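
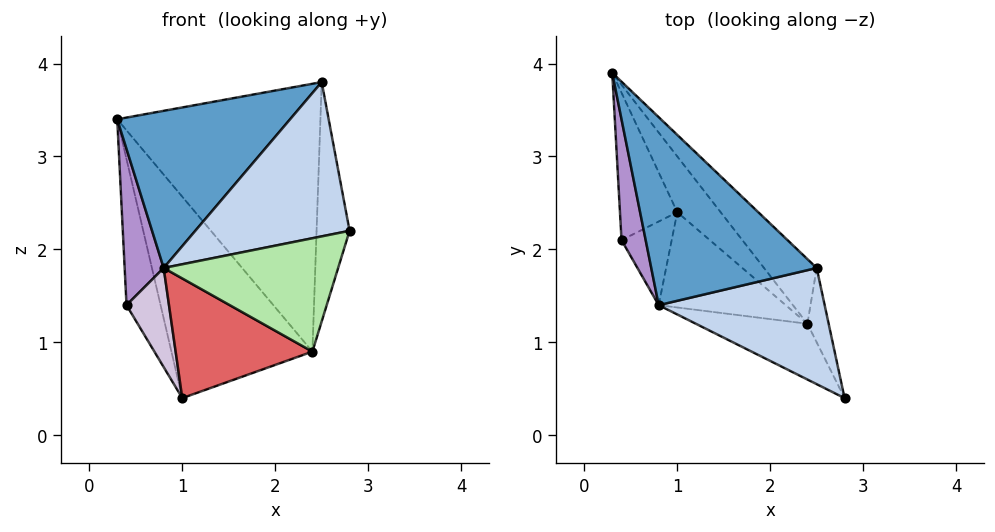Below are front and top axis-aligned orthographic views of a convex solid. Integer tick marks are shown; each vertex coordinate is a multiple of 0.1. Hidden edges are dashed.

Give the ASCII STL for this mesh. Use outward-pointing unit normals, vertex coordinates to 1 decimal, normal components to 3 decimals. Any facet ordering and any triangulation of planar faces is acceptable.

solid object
 facet normal -0.601 -0.513 0.613
  outer loop
   vertex 0.8 1.4 1.8
   vertex 2.5 1.8 3.8
   vertex 0.3 3.9 3.4
  endloop
 endfacet
 facet normal -0.461 -0.709 0.534
  outer loop
   vertex 0.8 1.4 1.8
   vertex 2.8 0.4 2.2
   vertex 2.5 1.8 3.8
  endloop
 endfacet
 facet normal 0.696 0.698 -0.168
  outer loop
   vertex 2.4 1.2 0.9
   vertex 0.3 3.9 3.4
   vertex 2.5 1.8 3.8
  endloop
 endfacet
 facet normal 0.678 0.709 -0.196
  outer loop
   vertex 2.4 1.2 0.9
   vertex 1.0 2.4 0.4
   vertex 0.3 3.9 3.4
  endloop
 endfacet
 facet normal 0.944 0.314 -0.097
  outer loop
   vertex 2.4 1.2 0.9
   vertex 2.5 1.8 3.8
   vertex 2.8 0.4 2.2
  endloop
 endfacet
 facet normal -0.339 -0.844 -0.415
  outer loop
   vertex 2.4 1.2 0.9
   vertex 2.8 0.4 2.2
   vertex 0.8 1.4 1.8
  endloop
 endfacet
 facet normal -0.409 -0.714 -0.568
  outer loop
   vertex 2.4 1.2 0.9
   vertex 0.8 1.4 1.8
   vertex 1.0 2.4 0.4
  endloop
 endfacet
 facet normal -0.838 0.384 -0.388
  outer loop
   vertex 0.4 2.1 1.4
   vertex 0.3 3.9 3.4
   vertex 1.0 2.4 0.4
  endloop
 endfacet
 facet normal -0.894 -0.354 0.274
  outer loop
   vertex 0.4 2.1 1.4
   vertex 0.8 1.4 1.8
   vertex 0.3 3.9 3.4
  endloop
 endfacet
 facet normal -0.569 -0.628 -0.530
  outer loop
   vertex 0.4 2.1 1.4
   vertex 1.0 2.4 0.4
   vertex 0.8 1.4 1.8
  endloop
 endfacet
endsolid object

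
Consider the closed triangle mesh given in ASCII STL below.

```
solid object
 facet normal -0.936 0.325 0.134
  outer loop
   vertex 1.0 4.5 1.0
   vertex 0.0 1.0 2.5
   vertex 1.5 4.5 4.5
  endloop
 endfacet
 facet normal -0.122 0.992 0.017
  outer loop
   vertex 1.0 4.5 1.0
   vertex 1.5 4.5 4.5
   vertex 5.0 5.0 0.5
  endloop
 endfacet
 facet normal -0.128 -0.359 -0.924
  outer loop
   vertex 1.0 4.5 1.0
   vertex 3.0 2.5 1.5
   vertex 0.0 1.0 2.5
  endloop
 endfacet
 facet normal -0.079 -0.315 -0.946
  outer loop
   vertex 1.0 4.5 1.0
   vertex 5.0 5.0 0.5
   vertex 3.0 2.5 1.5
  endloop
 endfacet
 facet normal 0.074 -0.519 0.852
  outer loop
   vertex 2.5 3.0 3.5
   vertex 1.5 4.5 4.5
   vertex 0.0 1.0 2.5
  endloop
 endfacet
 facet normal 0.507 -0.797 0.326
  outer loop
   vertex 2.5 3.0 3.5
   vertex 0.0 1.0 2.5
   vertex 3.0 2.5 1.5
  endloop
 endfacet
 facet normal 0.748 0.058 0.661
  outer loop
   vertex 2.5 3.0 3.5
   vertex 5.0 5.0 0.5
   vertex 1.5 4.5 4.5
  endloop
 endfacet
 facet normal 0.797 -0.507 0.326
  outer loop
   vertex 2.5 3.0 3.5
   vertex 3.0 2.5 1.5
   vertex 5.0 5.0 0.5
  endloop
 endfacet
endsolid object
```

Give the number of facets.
8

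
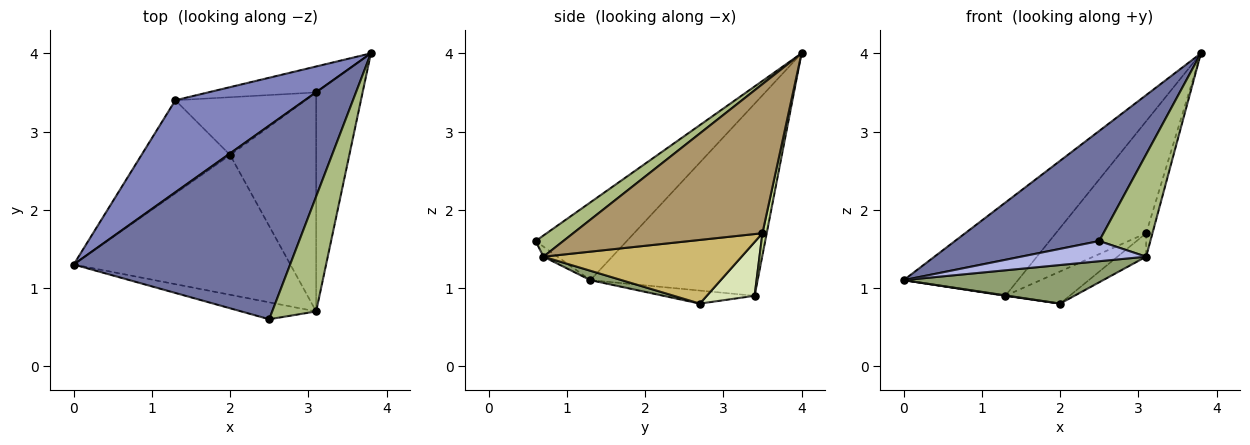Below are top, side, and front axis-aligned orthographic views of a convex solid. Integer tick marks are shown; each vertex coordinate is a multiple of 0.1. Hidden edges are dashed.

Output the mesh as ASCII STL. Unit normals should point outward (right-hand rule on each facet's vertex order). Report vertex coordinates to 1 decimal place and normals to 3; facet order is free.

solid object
 facet normal -0.298 -0.472 0.830
  outer loop
   vertex 2.5 0.6 1.6
   vertex 3.8 4.0 4.0
   vertex 0.0 1.3 1.1
  endloop
 endfacet
 facet normal -0.721 0.493 0.486
  outer loop
   vertex 1.3 3.4 0.9
   vertex 0.0 1.3 1.1
   vertex 3.8 4.0 4.0
  endloop
 endfacet
 facet normal -0.145 -0.004 -0.989
  outer loop
   vertex 1.3 3.4 0.9
   vertex 2.0 2.7 0.8
   vertex 0.0 1.3 1.1
  endloop
 endfacet
 facet normal -0.086 -0.764 -0.640
  outer loop
   vertex 3.1 0.7 1.4
   vertex 2.5 0.6 1.6
   vertex 0.0 1.3 1.1
  endloop
 endfacet
 facet normal 0.042 -0.266 -0.963
  outer loop
   vertex 3.1 0.7 1.4
   vertex 0.0 1.3 1.1
   vertex 2.0 2.7 0.8
  endloop
 endfacet
 facet normal 0.339 -0.626 0.703
  outer loop
   vertex 3.1 0.7 1.4
   vertex 3.8 4.0 4.0
   vertex 2.5 0.6 1.6
  endloop
 endfacet
 facet normal 0.046 0.973 -0.226
  outer loop
   vertex 3.1 3.5 1.7
   vertex 1.3 3.4 0.9
   vertex 3.8 4.0 4.0
  endloop
 endfacet
 facet normal 0.340 0.457 -0.822
  outer loop
   vertex 3.1 3.5 1.7
   vertex 2.0 2.7 0.8
   vertex 1.3 3.4 0.9
  endloop
 endfacet
 facet normal 0.954 0.032 -0.297
  outer loop
   vertex 3.1 3.5 1.7
   vertex 3.8 4.0 4.0
   vertex 3.1 0.7 1.4
  endloop
 endfacet
 facet normal 0.593 0.086 -0.801
  outer loop
   vertex 3.1 3.5 1.7
   vertex 3.1 0.7 1.4
   vertex 2.0 2.7 0.8
  endloop
 endfacet
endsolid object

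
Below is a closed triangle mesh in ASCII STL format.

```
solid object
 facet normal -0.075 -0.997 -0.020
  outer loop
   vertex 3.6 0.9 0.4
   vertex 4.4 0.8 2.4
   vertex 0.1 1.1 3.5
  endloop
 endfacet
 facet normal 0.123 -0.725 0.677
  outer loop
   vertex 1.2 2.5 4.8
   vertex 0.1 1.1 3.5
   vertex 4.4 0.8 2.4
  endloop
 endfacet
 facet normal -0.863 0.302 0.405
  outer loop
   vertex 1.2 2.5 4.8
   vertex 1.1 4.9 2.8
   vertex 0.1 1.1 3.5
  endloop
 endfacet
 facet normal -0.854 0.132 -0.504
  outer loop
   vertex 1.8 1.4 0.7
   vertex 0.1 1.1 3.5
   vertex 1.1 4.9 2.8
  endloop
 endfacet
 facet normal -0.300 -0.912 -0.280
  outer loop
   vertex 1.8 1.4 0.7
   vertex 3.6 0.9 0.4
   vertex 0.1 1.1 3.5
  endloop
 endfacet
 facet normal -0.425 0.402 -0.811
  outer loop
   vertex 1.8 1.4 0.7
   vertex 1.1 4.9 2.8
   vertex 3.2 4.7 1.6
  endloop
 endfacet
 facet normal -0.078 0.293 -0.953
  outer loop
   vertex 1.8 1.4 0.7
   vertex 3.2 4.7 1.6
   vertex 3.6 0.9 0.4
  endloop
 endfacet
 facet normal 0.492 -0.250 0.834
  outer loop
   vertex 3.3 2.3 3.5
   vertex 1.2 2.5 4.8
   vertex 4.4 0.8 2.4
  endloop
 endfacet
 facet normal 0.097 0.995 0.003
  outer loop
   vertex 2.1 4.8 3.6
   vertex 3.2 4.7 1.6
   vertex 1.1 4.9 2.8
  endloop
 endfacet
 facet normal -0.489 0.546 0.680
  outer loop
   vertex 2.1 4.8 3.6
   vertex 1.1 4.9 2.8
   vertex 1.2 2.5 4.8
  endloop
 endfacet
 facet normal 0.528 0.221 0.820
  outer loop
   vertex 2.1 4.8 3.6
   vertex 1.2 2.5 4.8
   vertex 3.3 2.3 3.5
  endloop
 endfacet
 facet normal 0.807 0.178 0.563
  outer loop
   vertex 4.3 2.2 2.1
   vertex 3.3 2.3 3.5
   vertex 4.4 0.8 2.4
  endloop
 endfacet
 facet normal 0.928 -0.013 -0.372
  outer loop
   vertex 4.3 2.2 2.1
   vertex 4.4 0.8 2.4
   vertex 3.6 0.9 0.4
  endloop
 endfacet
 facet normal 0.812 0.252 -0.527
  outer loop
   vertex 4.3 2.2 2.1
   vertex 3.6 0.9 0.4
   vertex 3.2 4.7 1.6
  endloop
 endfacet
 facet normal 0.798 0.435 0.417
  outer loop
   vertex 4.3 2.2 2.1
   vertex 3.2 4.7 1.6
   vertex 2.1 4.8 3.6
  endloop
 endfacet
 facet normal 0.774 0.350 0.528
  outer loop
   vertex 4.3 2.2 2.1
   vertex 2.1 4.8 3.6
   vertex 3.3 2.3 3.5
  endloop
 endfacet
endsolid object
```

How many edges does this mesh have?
24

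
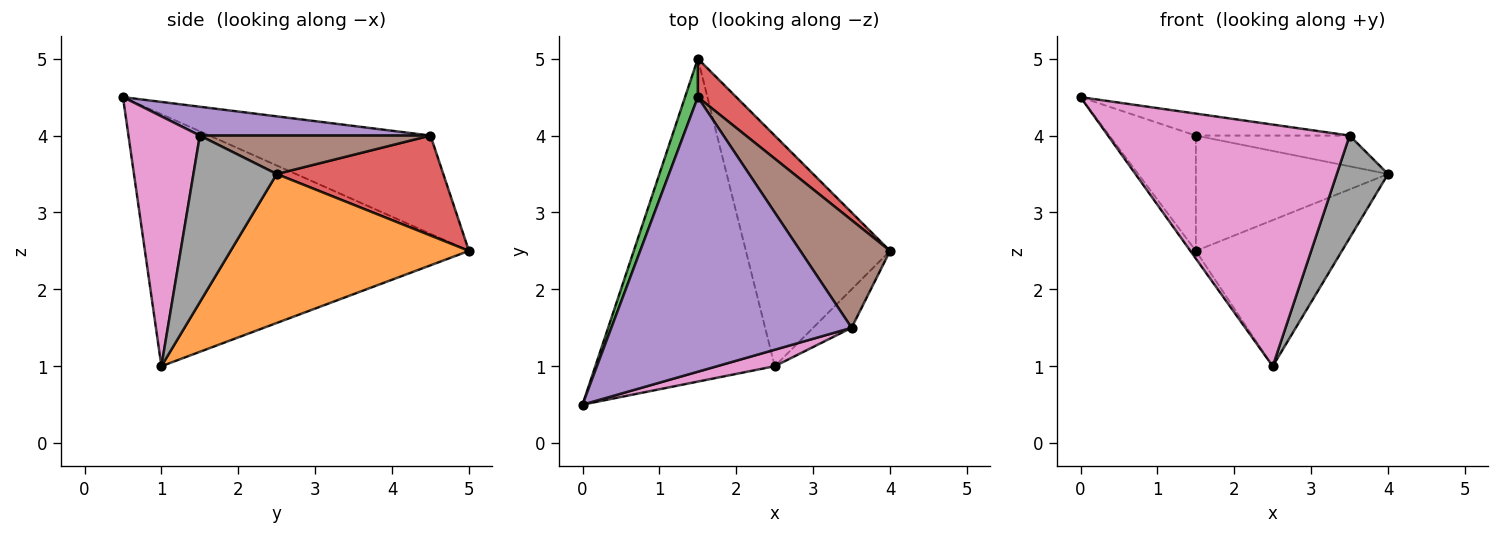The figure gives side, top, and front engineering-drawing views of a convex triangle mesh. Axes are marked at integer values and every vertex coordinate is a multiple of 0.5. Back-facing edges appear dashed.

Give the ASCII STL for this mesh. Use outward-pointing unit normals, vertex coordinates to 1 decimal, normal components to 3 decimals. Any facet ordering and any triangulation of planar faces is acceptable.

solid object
 facet normal -0.815 0.014 -0.580
  outer loop
   vertex 2.5 1.0 1.0
   vertex 0.0 0.5 4.5
   vertex 1.5 5.0 2.5
  endloop
 endfacet
 facet normal 0.658 0.403 -0.636
  outer loop
   vertex 2.5 1.0 1.0
   vertex 1.5 5.0 2.5
   vertex 4.0 2.5 3.5
  endloop
 endfacet
 facet normal -0.924 0.362 0.121
  outer loop
   vertex 1.5 4.5 4.0
   vertex 1.5 5.0 2.5
   vertex 0.0 0.5 4.5
  endloop
 endfacet
 facet normal 0.635 0.733 0.244
  outer loop
   vertex 1.5 4.5 4.0
   vertex 4.0 2.5 3.5
   vertex 1.5 5.0 2.5
  endloop
 endfacet
 facet normal 0.119 0.079 0.990
  outer loop
   vertex 3.5 1.5 4.0
   vertex 1.5 4.5 4.0
   vertex 0.0 0.5 4.5
  endloop
 endfacet
 facet normal 0.381 0.254 0.889
  outer loop
   vertex 3.5 1.5 4.0
   vertex 4.0 2.5 3.5
   vertex 1.5 4.5 4.0
  endloop
 endfacet
 facet normal 0.283 -0.957 0.065
  outer loop
   vertex 3.5 1.5 4.0
   vertex 0.0 0.5 4.5
   vertex 2.5 1.0 1.0
  endloop
 endfacet
 facet normal 0.836 -0.514 -0.193
  outer loop
   vertex 3.5 1.5 4.0
   vertex 2.5 1.0 1.0
   vertex 4.0 2.5 3.5
  endloop
 endfacet
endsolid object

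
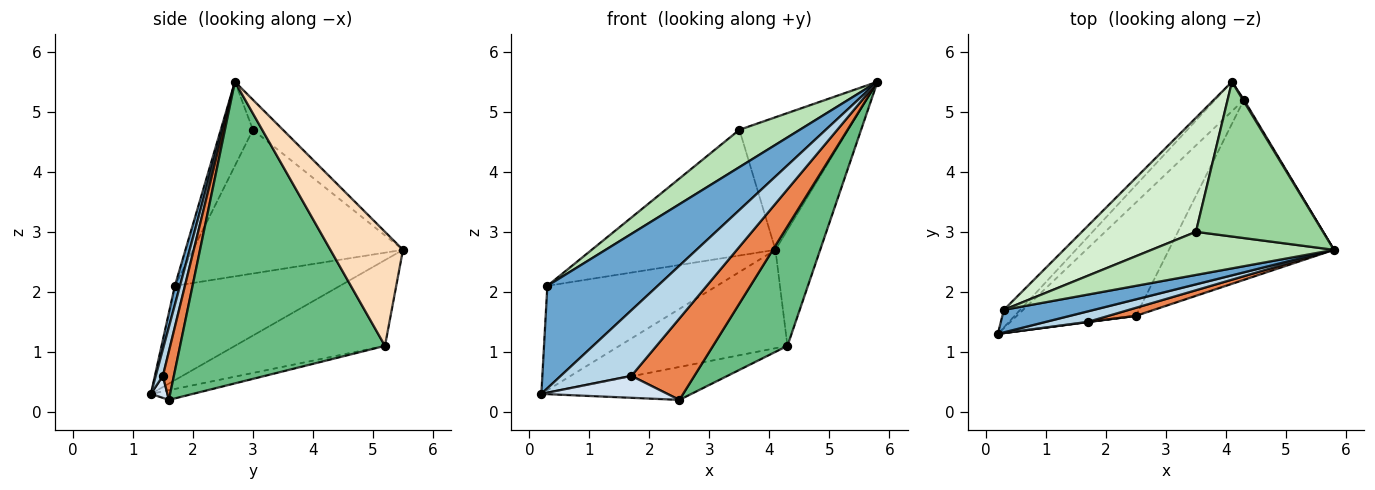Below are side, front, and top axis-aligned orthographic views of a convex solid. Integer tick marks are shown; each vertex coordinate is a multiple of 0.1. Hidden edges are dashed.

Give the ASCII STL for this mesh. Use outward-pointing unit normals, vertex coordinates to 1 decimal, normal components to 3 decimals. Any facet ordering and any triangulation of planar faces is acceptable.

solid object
 facet normal 0.045 -0.976 0.214
  outer loop
   vertex 0.3 1.7 2.1
   vertex 0.2 1.3 0.3
   vertex 5.8 2.7 5.5
  endloop
 endfacet
 facet normal -0.693 0.711 -0.120
  outer loop
   vertex 0.3 1.7 2.1
   vertex 4.1 5.5 2.7
   vertex 0.2 1.3 0.3
  endloop
 endfacet
 facet normal 0.100 -0.983 0.157
  outer loop
   vertex 1.7 1.5 0.6
   vertex 5.8 2.7 5.5
   vertex 0.2 1.3 0.3
  endloop
 endfacet
 facet normal 0.130 -0.991 0.012
  outer loop
   vertex 1.7 1.5 0.6
   vertex 0.2 1.3 0.3
   vertex 2.5 1.6 0.2
  endloop
 endfacet
 facet normal 0.171 -0.980 0.097
  outer loop
   vertex 1.7 1.5 0.6
   vertex 2.5 1.6 0.2
   vertex 5.8 2.7 5.5
  endloop
 endfacet
 facet normal -0.650 0.728 -0.218
  outer loop
   vertex 4.3 5.2 1.1
   vertex 0.2 1.3 0.3
   vertex 4.1 5.5 2.7
  endloop
 endfacet
 facet normal -0.078 0.278 -0.957
  outer loop
   vertex 4.3 5.2 1.1
   vertex 2.5 1.6 0.2
   vertex 0.2 1.3 0.3
  endloop
 endfacet
 facet normal 0.851 0.525 0.008
  outer loop
   vertex 4.3 5.2 1.1
   vertex 4.1 5.5 2.7
   vertex 5.8 2.7 5.5
  endloop
 endfacet
 facet normal 0.836 -0.304 -0.457
  outer loop
   vertex 4.3 5.2 1.1
   vertex 5.8 2.7 5.5
   vertex 2.5 1.6 0.2
  endloop
 endfacet
 facet normal -0.176 0.640 0.748
  outer loop
   vertex 3.5 3.0 4.7
   vertex 5.8 2.7 5.5
   vertex 4.1 5.5 2.7
  endloop
 endfacet
 facet normal -0.329 -0.618 0.714
  outer loop
   vertex 3.5 3.0 4.7
   vertex 0.3 1.7 2.1
   vertex 5.8 2.7 5.5
  endloop
 endfacet
 facet normal -0.646 0.565 0.513
  outer loop
   vertex 3.5 3.0 4.7
   vertex 4.1 5.5 2.7
   vertex 0.3 1.7 2.1
  endloop
 endfacet
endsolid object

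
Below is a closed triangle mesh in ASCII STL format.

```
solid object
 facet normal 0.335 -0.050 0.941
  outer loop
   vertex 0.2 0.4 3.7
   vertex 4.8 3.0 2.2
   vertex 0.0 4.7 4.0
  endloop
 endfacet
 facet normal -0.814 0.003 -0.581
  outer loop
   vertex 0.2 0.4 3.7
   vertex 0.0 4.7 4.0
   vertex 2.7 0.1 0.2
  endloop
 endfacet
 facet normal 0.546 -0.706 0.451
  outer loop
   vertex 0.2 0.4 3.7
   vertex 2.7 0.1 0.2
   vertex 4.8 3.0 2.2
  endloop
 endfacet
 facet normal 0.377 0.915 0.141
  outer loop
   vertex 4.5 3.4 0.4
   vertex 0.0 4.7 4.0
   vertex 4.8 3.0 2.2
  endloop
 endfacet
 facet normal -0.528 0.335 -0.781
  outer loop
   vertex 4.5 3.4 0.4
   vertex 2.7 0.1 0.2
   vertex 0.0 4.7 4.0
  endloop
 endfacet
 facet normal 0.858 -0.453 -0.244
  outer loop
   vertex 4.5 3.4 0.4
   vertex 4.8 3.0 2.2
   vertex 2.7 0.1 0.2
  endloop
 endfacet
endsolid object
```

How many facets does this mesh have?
6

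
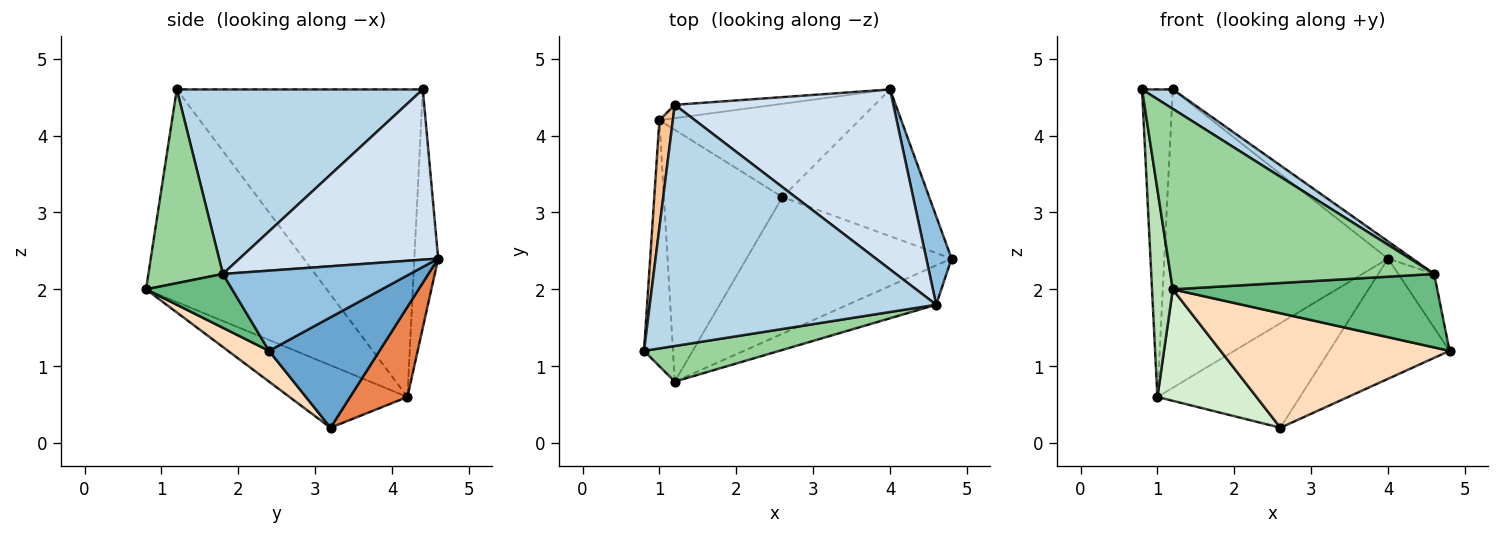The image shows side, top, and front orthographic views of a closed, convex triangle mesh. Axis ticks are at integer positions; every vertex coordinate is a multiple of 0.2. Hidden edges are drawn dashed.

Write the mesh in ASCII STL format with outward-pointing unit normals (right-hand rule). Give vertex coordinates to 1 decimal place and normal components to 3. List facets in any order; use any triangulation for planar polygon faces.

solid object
 facet normal 0.503 0.548 -0.669
  outer loop
   vertex 2.6 3.2 0.2
   vertex 4.0 4.6 2.4
   vertex 4.8 2.4 1.2
  endloop
 endfacet
 facet normal 0.938 0.180 0.296
  outer loop
   vertex 4.6 1.8 2.2
   vertex 4.8 2.4 1.2
   vertex 4.0 4.6 2.4
  endloop
 endfacet
 facet normal 0.540 -0.068 0.839
  outer loop
   vertex 4.6 1.8 2.2
   vertex 1.2 4.4 4.6
   vertex 0.8 1.2 4.6
  endloop
 endfacet
 facet normal 0.613 0.075 0.787
  outer loop
   vertex 4.6 1.8 2.2
   vertex 4.0 4.6 2.4
   vertex 1.2 4.4 4.6
  endloop
 endfacet
 facet normal 0.287 0.715 -0.638
  outer loop
   vertex 1.0 4.2 0.6
   vertex 4.0 4.6 2.4
   vertex 2.6 3.2 0.2
  endloop
 endfacet
 facet normal -0.106 0.993 -0.044
  outer loop
   vertex 1.0 4.2 0.6
   vertex 1.2 4.4 4.6
   vertex 4.0 4.6 2.4
  endloop
 endfacet
 facet normal -0.991 0.124 0.043
  outer loop
   vertex 1.0 4.2 0.6
   vertex 0.8 1.2 4.6
   vertex 1.2 4.4 4.6
  endloop
 endfacet
 facet normal 0.114 -0.638 -0.762
  outer loop
   vertex 1.2 0.8 2.0
   vertex 2.6 3.2 0.2
   vertex 4.8 2.4 1.2
  endloop
 endfacet
 facet normal 0.276 -0.848 -0.453
  outer loop
   vertex 1.2 0.8 2.0
   vertex 4.8 2.4 1.2
   vertex 4.6 1.8 2.2
  endloop
 endfacet
 facet normal 0.267 -0.945 0.187
  outer loop
   vertex 1.2 0.8 2.0
   vertex 4.6 1.8 2.2
   vertex 0.8 1.2 4.6
  endloop
 endfacet
 facet normal -0.984 -0.113 -0.134
  outer loop
   vertex 1.2 0.8 2.0
   vertex 0.8 1.2 4.6
   vertex 1.0 4.2 0.6
  endloop
 endfacet
 facet normal -0.434 -0.365 -0.824
  outer loop
   vertex 1.2 0.8 2.0
   vertex 1.0 4.2 0.6
   vertex 2.6 3.2 0.2
  endloop
 endfacet
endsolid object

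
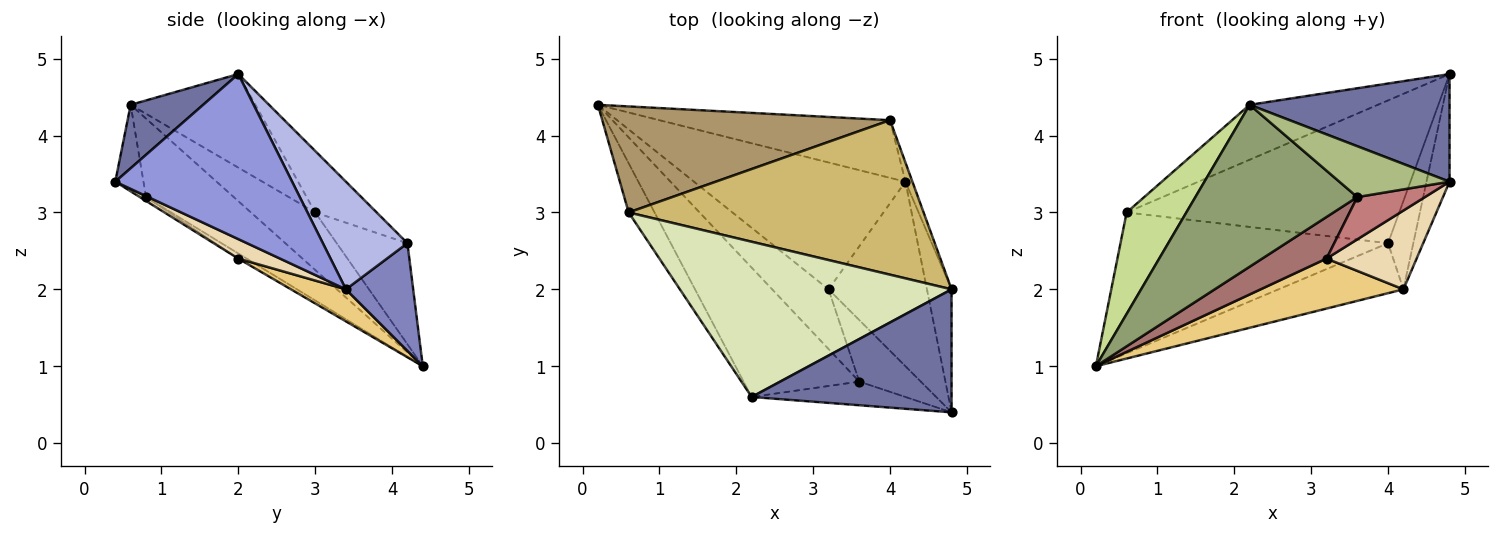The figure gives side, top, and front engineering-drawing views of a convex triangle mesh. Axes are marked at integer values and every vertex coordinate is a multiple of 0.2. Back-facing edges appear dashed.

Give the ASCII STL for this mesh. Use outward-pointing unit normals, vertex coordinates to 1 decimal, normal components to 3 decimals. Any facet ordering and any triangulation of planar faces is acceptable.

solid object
 facet normal 0.232 -0.640 0.732
  outer loop
   vertex 2.2 0.6 4.4
   vertex 4.8 0.4 3.4
   vertex 4.8 2.0 4.8
  endloop
 endfacet
 facet normal 0.333 0.618 -0.713
  outer loop
   vertex 4.2 3.4 2.0
   vertex 0.2 4.4 1.0
   vertex 4.0 4.2 2.6
  endloop
 endfacet
 facet normal 0.981 0.128 -0.146
  outer loop
   vertex 4.2 3.4 2.0
   vertex 4.8 2.0 4.8
   vertex 4.8 0.4 3.4
  endloop
 endfacet
 facet normal 0.956 0.286 -0.062
  outer loop
   vertex 4.2 3.4 2.0
   vertex 4.0 4.2 2.6
   vertex 4.8 2.0 4.8
  endloop
 endfacet
 facet normal -0.390 -0.719 -0.575
  outer loop
   vertex 3.6 0.8 3.2
   vertex 2.2 0.6 4.4
   vertex 0.2 4.4 1.0
  endloop
 endfacet
 facet normal -0.226 -0.883 -0.411
  outer loop
   vertex 3.6 0.8 3.2
   vertex 4.8 0.4 3.4
   vertex 2.2 0.6 4.4
  endloop
 endfacet
 facet normal -0.696 -0.647 -0.313
  outer loop
   vertex 0.6 3.0 3.0
   vertex 0.2 4.4 1.0
   vertex 2.2 0.6 4.4
  endloop
 endfacet
 facet normal -0.309 0.317 0.897
  outer loop
   vertex 0.6 3.0 3.0
   vertex 2.2 0.6 4.4
   vertex 4.8 2.0 4.8
  endloop
 endfacet
 facet normal -0.207 0.782 0.588
  outer loop
   vertex 0.6 3.0 3.0
   vertex 4.0 4.2 2.6
   vertex 0.2 4.4 1.0
  endloop
 endfacet
 facet normal -0.151 0.671 0.726
  outer loop
   vertex 0.6 3.0 3.0
   vertex 4.8 2.0 4.8
   vertex 4.0 4.2 2.6
  endloop
 endfacet
 facet normal 0.140 -0.363 -0.921
  outer loop
   vertex 3.2 2.0 2.4
   vertex 0.2 4.4 1.0
   vertex 4.2 3.4 2.0
  endloop
 endfacet
 facet normal 0.179 -0.386 -0.905
  outer loop
   vertex 3.2 2.0 2.4
   vertex 4.2 3.4 2.0
   vertex 4.8 0.4 3.4
  endloop
 endfacet
 facet normal -0.074 -0.570 -0.818
  outer loop
   vertex 3.2 2.0 2.4
   vertex 3.6 0.8 3.2
   vertex 0.2 4.4 1.0
  endloop
 endfacet
 facet normal -0.051 -0.566 -0.823
  outer loop
   vertex 3.2 2.0 2.4
   vertex 4.8 0.4 3.4
   vertex 3.6 0.8 3.2
  endloop
 endfacet
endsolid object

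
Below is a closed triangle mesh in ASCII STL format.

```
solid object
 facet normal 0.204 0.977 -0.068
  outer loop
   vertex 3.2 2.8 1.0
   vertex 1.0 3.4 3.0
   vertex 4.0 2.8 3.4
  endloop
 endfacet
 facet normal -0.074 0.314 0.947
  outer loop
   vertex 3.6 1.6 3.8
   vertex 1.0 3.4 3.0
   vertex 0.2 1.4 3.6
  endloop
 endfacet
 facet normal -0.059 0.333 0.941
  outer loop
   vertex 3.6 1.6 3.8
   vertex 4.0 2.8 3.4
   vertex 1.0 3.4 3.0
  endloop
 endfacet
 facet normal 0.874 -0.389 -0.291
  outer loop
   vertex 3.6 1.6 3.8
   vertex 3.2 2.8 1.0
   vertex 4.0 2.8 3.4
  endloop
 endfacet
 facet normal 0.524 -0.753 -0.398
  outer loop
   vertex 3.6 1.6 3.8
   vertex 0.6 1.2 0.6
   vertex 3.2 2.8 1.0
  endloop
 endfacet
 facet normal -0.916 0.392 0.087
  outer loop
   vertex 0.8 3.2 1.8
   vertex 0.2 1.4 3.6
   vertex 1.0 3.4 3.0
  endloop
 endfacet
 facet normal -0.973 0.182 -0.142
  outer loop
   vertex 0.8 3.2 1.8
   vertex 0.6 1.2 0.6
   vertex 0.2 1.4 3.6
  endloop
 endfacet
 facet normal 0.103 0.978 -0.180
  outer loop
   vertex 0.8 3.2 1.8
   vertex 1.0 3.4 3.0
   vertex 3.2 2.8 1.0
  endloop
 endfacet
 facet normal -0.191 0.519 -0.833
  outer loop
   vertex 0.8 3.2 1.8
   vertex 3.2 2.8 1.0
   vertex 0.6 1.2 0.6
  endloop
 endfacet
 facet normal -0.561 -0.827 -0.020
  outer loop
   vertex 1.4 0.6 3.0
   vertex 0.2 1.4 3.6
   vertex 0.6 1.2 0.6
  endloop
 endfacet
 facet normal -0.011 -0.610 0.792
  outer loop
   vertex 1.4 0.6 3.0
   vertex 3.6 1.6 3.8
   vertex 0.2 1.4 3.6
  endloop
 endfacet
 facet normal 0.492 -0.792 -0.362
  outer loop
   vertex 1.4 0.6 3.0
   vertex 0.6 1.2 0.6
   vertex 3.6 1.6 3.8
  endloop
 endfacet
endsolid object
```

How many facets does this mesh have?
12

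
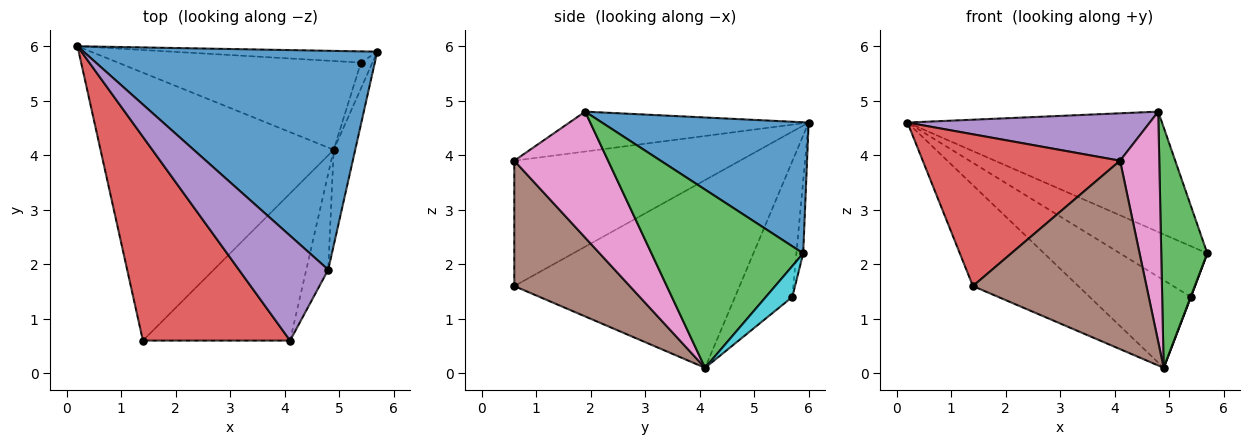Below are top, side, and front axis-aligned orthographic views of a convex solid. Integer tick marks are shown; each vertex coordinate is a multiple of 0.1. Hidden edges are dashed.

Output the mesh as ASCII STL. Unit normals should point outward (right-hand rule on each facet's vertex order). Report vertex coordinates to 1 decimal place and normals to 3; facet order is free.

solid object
 facet normal 0.364 0.449 0.816
  outer loop
   vertex 4.8 1.9 4.8
   vertex 5.7 5.9 2.2
   vertex 0.2 6.0 4.6
  endloop
 endfacet
 facet normal -0.602 0.281 -0.747
  outer loop
   vertex 4.9 4.1 0.1
   vertex 1.4 0.6 1.6
   vertex 0.2 6.0 4.6
  endloop
 endfacet
 facet normal 0.951 -0.289 -0.115
  outer loop
   vertex 4.9 4.1 0.1
   vertex 5.7 5.9 2.2
   vertex 4.8 1.9 4.8
  endloop
 endfacet
 facet normal -0.564 -0.493 0.662
  outer loop
   vertex 4.1 0.6 3.9
   vertex 0.2 6.0 4.6
   vertex 1.4 0.6 1.6
  endloop
 endfacet
 facet normal -0.377 -0.382 0.844
  outer loop
   vertex 4.1 0.6 3.9
   vertex 4.8 1.9 4.8
   vertex 0.2 6.0 4.6
  endloop
 endfacet
 facet normal 0.464 -0.698 -0.545
  outer loop
   vertex 4.1 0.6 3.9
   vertex 1.4 0.6 1.6
   vertex 4.9 4.1 0.1
  endloop
 endfacet
 facet normal 0.911 -0.381 -0.159
  outer loop
   vertex 4.1 0.6 3.9
   vertex 4.9 4.1 0.1
   vertex 4.8 1.9 4.8
  endloop
 endfacet
 facet normal -0.076 0.974 -0.215
  outer loop
   vertex 5.4 5.7 1.4
   vertex 0.2 6.0 4.6
   vertex 5.7 5.9 2.2
  endloop
 endfacet
 facet normal -0.369 0.653 -0.661
  outer loop
   vertex 5.4 5.7 1.4
   vertex 4.9 4.1 0.1
   vertex 0.2 6.0 4.6
  endloop
 endfacet
 facet normal 0.937 -0.009 -0.349
  outer loop
   vertex 5.4 5.7 1.4
   vertex 5.7 5.9 2.2
   vertex 4.9 4.1 0.1
  endloop
 endfacet
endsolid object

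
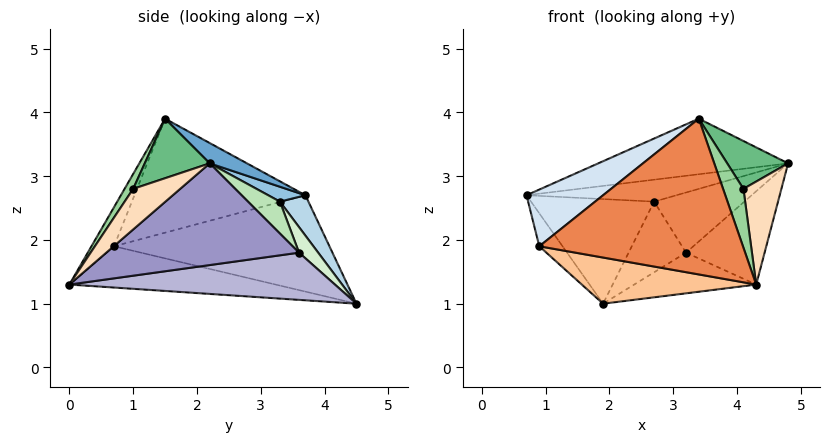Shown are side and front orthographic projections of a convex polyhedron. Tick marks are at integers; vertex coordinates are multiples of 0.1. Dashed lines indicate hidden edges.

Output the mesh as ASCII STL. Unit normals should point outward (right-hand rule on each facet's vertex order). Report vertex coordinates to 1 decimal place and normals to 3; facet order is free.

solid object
 facet normal 0.114 0.580 0.807
  outer loop
   vertex 3.4 1.5 3.9
   vertex 4.8 2.2 3.2
   vertex 0.7 3.7 2.7
  endloop
 endfacet
 facet normal 0.176 0.709 0.683
  outer loop
   vertex 2.7 3.3 2.6
   vertex 0.7 3.7 2.7
   vertex 4.8 2.2 3.2
  endloop
 endfacet
 facet normal 0.192 0.829 0.526
  outer loop
   vertex 2.7 3.3 2.6
   vertex 1.9 4.5 1.0
   vertex 0.7 3.7 2.7
  endloop
 endfacet
 facet normal -0.555 -0.249 0.794
  outer loop
   vertex 0.9 0.7 1.9
   vertex 3.4 1.5 3.9
   vertex 0.7 3.7 2.7
  endloop
 endfacet
 facet normal -0.097 -0.876 0.472
  outer loop
   vertex 0.9 0.7 1.9
   vertex 4.3 0.0 1.3
   vertex 3.4 1.5 3.9
  endloop
 endfacet
 facet normal -0.833 0.090 -0.546
  outer loop
   vertex 0.9 0.7 1.9
   vertex 0.7 3.7 2.7
   vertex 1.9 4.5 1.0
  endloop
 endfacet
 facet normal -0.206 -0.174 -0.963
  outer loop
   vertex 0.9 0.7 1.9
   vertex 1.9 4.5 1.0
   vertex 4.3 0.0 1.3
  endloop
 endfacet
 facet normal 0.690 -0.557 0.463
  outer loop
   vertex 4.1 1.0 2.8
   vertex 4.3 0.0 1.3
   vertex 4.8 2.2 3.2
  endloop
 endfacet
 facet normal 0.577 -0.541 0.613
  outer loop
   vertex 4.1 1.0 2.8
   vertex 4.8 2.2 3.2
   vertex 3.4 1.5 3.9
  endloop
 endfacet
 facet normal 0.323 -0.767 0.554
  outer loop
   vertex 4.1 1.0 2.8
   vertex 3.4 1.5 3.9
   vertex 4.3 0.0 1.3
  endloop
 endfacet
 facet normal 0.291 0.822 0.490
  outer loop
   vertex 3.2 3.6 1.8
   vertex 2.7 3.3 2.6
   vertex 4.8 2.2 3.2
  endloop
 endfacet
 facet normal 0.277 0.830 0.484
  outer loop
   vertex 3.2 3.6 1.8
   vertex 1.9 4.5 1.0
   vertex 2.7 3.3 2.6
  endloop
 endfacet
 facet normal 0.765 0.312 -0.563
  outer loop
   vertex 3.2 3.6 1.8
   vertex 4.8 2.2 3.2
   vertex 4.3 0.0 1.3
  endloop
 endfacet
 facet normal 0.640 0.294 -0.710
  outer loop
   vertex 3.2 3.6 1.8
   vertex 4.3 0.0 1.3
   vertex 1.9 4.5 1.0
  endloop
 endfacet
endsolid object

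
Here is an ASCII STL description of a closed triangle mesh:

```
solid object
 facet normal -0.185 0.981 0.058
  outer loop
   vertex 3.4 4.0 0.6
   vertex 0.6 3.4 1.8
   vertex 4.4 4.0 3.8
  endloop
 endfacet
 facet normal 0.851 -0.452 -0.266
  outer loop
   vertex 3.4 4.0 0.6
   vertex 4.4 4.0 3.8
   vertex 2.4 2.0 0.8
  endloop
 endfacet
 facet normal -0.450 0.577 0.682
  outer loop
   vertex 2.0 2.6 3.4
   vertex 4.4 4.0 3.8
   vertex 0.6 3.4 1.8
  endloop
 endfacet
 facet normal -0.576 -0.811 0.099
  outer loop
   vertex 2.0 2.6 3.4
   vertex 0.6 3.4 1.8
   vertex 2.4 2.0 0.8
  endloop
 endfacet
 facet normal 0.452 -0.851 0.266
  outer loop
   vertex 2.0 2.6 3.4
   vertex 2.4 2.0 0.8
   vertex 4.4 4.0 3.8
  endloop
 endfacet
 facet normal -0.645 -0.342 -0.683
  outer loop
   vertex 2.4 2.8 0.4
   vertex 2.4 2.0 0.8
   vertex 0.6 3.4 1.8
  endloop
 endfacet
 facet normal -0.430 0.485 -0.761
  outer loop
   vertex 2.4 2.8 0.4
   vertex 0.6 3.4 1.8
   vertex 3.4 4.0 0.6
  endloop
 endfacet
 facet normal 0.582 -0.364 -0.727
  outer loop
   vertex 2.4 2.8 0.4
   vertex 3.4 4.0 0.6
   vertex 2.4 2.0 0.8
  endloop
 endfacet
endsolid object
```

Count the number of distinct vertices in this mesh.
6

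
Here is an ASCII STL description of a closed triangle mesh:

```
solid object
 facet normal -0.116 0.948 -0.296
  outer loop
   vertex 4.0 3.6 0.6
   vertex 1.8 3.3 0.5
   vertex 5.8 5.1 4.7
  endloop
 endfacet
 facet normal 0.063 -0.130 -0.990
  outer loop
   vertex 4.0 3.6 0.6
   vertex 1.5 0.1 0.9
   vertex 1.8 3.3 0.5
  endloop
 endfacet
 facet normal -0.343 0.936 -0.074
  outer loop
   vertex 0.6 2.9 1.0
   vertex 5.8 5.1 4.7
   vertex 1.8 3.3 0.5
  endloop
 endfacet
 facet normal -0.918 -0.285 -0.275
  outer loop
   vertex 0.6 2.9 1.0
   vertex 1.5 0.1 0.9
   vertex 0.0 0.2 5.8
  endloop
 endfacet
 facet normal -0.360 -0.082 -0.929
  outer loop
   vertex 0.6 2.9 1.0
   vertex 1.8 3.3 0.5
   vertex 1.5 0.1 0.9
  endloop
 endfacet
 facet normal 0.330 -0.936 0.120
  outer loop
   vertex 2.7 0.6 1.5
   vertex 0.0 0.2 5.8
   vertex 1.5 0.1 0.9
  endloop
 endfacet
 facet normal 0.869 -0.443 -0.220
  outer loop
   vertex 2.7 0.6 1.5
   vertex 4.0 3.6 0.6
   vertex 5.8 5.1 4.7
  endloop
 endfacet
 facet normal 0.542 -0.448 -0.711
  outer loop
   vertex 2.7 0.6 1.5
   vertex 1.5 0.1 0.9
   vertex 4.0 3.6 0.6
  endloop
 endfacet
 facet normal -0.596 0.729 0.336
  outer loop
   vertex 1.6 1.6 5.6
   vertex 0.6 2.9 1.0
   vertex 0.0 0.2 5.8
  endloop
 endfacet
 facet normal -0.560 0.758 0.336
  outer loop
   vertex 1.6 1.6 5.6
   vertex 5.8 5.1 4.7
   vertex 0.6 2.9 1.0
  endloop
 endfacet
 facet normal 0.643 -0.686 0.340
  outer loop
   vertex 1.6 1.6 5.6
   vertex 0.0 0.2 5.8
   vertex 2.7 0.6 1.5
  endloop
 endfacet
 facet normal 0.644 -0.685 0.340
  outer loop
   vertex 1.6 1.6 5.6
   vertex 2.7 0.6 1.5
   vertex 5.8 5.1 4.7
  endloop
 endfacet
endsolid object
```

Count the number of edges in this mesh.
18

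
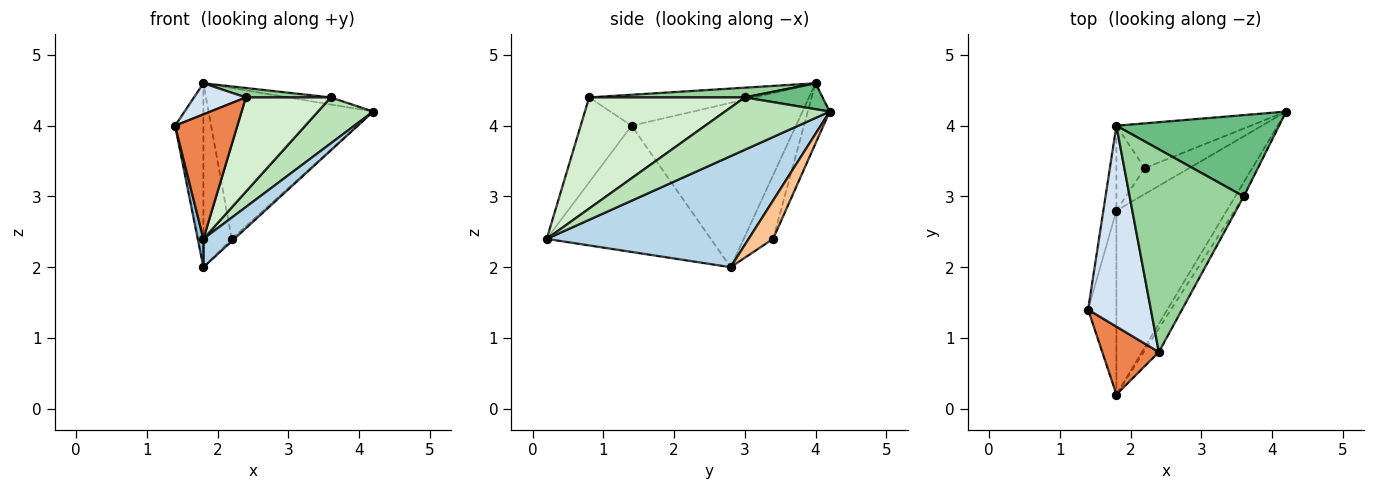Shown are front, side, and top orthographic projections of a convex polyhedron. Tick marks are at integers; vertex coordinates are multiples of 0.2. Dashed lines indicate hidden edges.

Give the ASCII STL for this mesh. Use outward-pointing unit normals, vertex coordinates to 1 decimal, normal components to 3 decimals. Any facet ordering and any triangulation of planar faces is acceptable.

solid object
 facet normal -0.982 0.169 -0.078
  outer loop
   vertex 1.8 2.8 2.0
   vertex 1.4 1.4 4.0
   vertex 1.8 4.0 4.6
  endloop
 endfacet
 facet normal -0.975 -0.034 -0.219
  outer loop
   vertex 1.8 0.2 2.4
   vertex 1.4 1.4 4.0
   vertex 1.8 2.8 2.0
  endloop
 endfacet
 facet normal 0.705 -0.108 -0.701
  outer loop
   vertex 1.8 0.2 2.4
   vertex 1.8 2.8 2.0
   vertex 4.2 4.2 4.2
  endloop
 endfacet
 facet normal -0.438 -0.138 0.888
  outer loop
   vertex 2.4 0.8 4.4
   vertex 1.8 4.0 4.6
   vertex 1.4 1.4 4.0
  endloop
 endfacet
 facet normal -0.583 -0.713 0.389
  outer loop
   vertex 2.4 0.8 4.4
   vertex 1.4 1.4 4.0
   vertex 1.8 0.2 2.4
  endloop
 endfacet
 facet normal -0.126 0.951 -0.282
  outer loop
   vertex 2.2 3.4 2.4
   vertex 1.8 4.0 4.6
   vertex 4.2 4.2 4.2
  endloop
 endfacet
 facet normal 0.652 0.069 -0.755
  outer loop
   vertex 2.2 3.4 2.4
   vertex 4.2 4.2 4.2
   vertex 1.8 2.8 2.0
  endloop
 endfacet
 facet normal -0.686 0.661 -0.305
  outer loop
   vertex 2.2 3.4 2.4
   vertex 1.8 2.8 2.0
   vertex 1.8 4.0 4.6
  endloop
 endfacet
 facet normal 0.157 0.086 0.984
  outer loop
   vertex 3.6 3.0 4.4
   vertex 4.2 4.2 4.2
   vertex 1.8 4.0 4.6
  endloop
 endfacet
 facet normal 0.085 -0.046 0.995
  outer loop
   vertex 3.6 3.0 4.4
   vertex 1.8 4.0 4.6
   vertex 2.4 0.8 4.4
  endloop
 endfacet
 facet normal 0.876 -0.462 -0.142
  outer loop
   vertex 3.6 3.0 4.4
   vertex 1.8 0.2 2.4
   vertex 4.2 4.2 4.2
  endloop
 endfacet
 facet normal 0.872 -0.475 -0.119
  outer loop
   vertex 3.6 3.0 4.4
   vertex 2.4 0.8 4.4
   vertex 1.8 0.2 2.4
  endloop
 endfacet
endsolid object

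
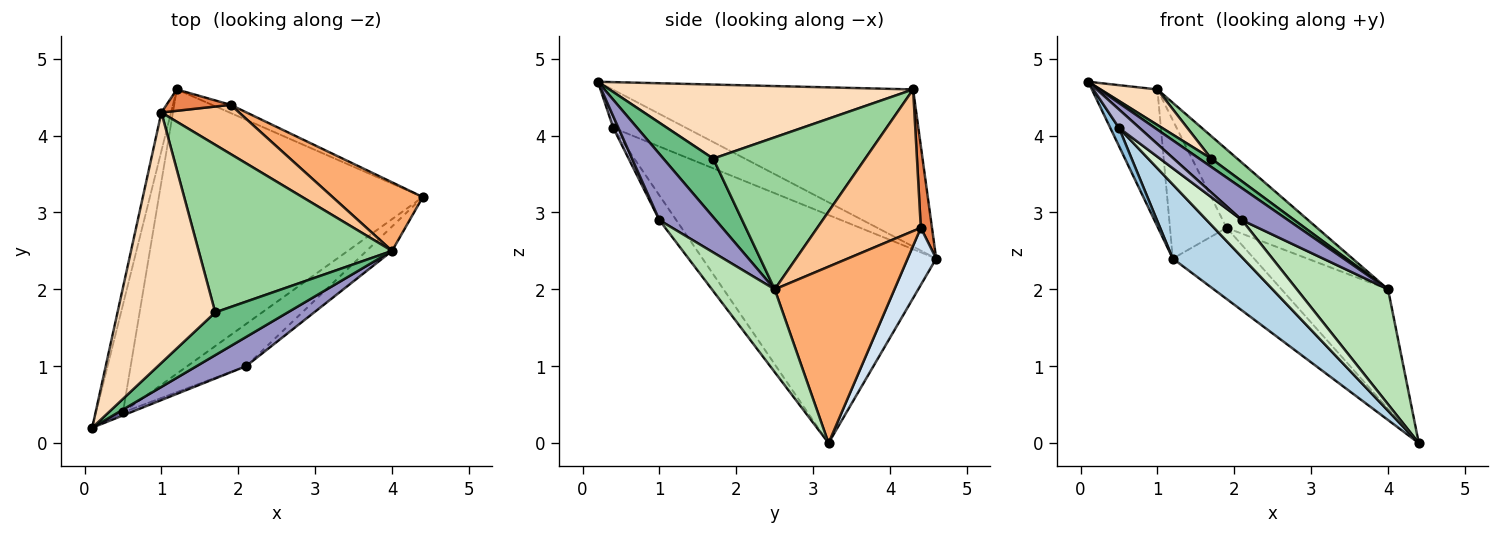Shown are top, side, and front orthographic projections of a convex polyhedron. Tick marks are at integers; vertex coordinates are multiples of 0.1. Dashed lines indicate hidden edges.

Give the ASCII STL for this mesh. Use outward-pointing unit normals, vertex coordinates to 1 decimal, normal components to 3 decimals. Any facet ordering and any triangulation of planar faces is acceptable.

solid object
 facet normal -0.975 0.213 -0.060
  outer loop
   vertex 1.0 4.3 4.6
   vertex 1.2 4.6 2.4
   vertex 0.1 0.2 4.7
  endloop
 endfacet
 facet normal -0.813 -0.097 -0.574
  outer loop
   vertex 0.5 0.4 4.1
   vertex 0.1 0.2 4.7
   vertex 1.2 4.6 2.4
  endloop
 endfacet
 facet normal -0.641 -0.194 -0.742
  outer loop
   vertex 0.5 0.4 4.1
   vertex 1.2 4.6 2.4
   vertex 4.4 3.2 0.0
  endloop
 endfacet
 facet normal 0.330 0.938 -0.108
  outer loop
   vertex 1.9 4.4 2.8
   vertex 4.4 3.2 0.0
   vertex 1.2 4.6 2.4
  endloop
 endfacet
 facet normal 0.192 0.970 0.150
  outer loop
   vertex 1.9 4.4 2.8
   vertex 1.2 4.6 2.4
   vertex 1.0 4.3 4.6
  endloop
 endfacet
 facet normal 0.698 0.621 0.357
  outer loop
   vertex 1.9 4.4 2.8
   vertex 4.0 2.5 2.0
   vertex 4.4 3.2 0.0
  endloop
 endfacet
 facet normal 0.696 0.608 0.382
  outer loop
   vertex 1.9 4.4 2.8
   vertex 1.0 4.3 4.6
   vertex 4.0 2.5 2.0
  endloop
 endfacet
 facet normal 0.600 -0.112 0.792
  outer loop
   vertex 1.7 1.7 3.7
   vertex 1.0 4.3 4.6
   vertex 0.1 0.2 4.7
  endloop
 endfacet
 facet normal 0.621 -0.149 0.770
  outer loop
   vertex 1.7 1.7 3.7
   vertex 0.1 0.2 4.7
   vertex 4.0 2.5 2.0
  endloop
 endfacet
 facet normal 0.614 -0.105 0.782
  outer loop
   vertex 1.7 1.7 3.7
   vertex 4.0 2.5 2.0
   vertex 1.0 4.3 4.6
  endloop
 endfacet
 facet normal 0.559 -0.811 -0.172
  outer loop
   vertex 2.1 1.0 2.9
   vertex 4.4 3.2 0.0
   vertex 4.0 2.5 2.0
  endloop
 endfacet
 facet normal -0.301 -0.629 -0.716
  outer loop
   vertex 2.1 1.0 2.9
   vertex 0.5 0.4 4.1
   vertex 4.4 3.2 0.0
  endloop
 endfacet
 facet normal 0.670 -0.548 0.501
  outer loop
   vertex 2.1 1.0 2.9
   vertex 4.0 2.5 2.0
   vertex 0.1 0.2 4.7
  endloop
 endfacet
 facet normal 0.239 -0.958 -0.160
  outer loop
   vertex 2.1 1.0 2.9
   vertex 0.1 0.2 4.7
   vertex 0.5 0.4 4.1
  endloop
 endfacet
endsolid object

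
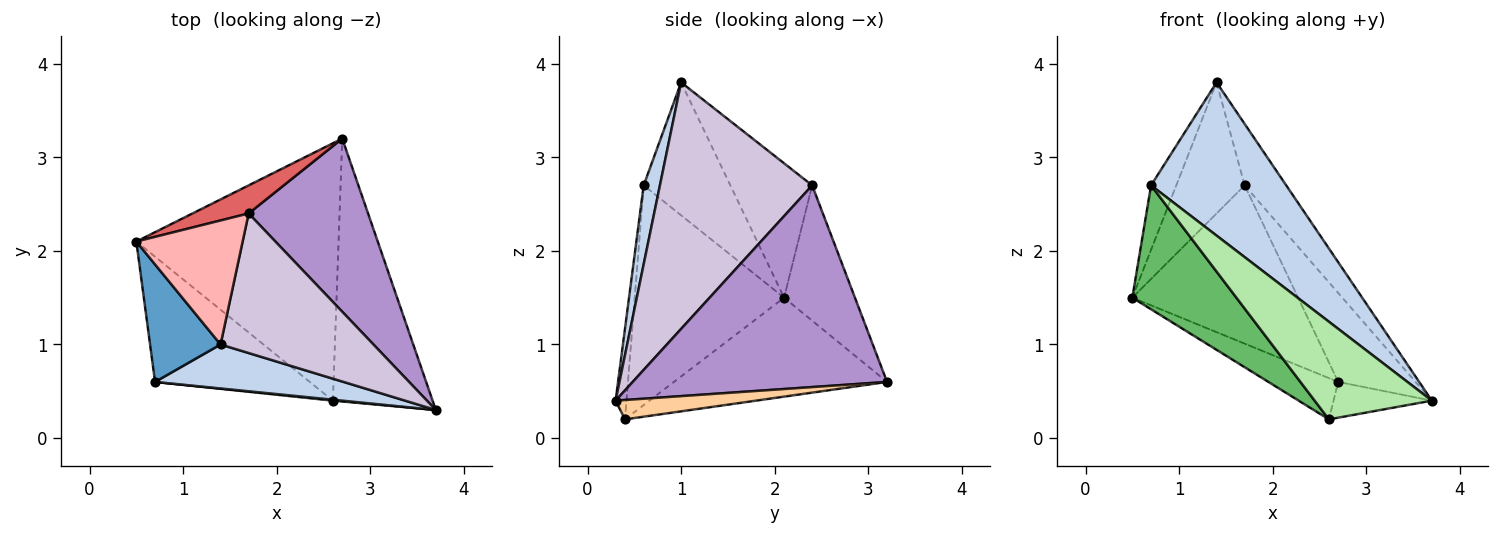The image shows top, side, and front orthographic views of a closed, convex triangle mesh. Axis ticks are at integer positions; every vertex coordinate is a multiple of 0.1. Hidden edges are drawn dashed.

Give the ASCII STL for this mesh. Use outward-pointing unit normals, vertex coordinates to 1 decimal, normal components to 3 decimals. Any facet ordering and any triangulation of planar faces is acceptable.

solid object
 facet normal -0.856 0.249 0.454
  outer loop
   vertex 0.7 0.6 2.7
   vertex 1.4 1.0 3.8
   vertex 0.5 2.1 1.5
  endloop
 endfacet
 facet normal 0.115 -0.955 0.274
  outer loop
   vertex 0.7 0.6 2.7
   vertex 3.7 0.3 0.4
   vertex 1.4 1.0 3.8
  endloop
 endfacet
 facet normal -0.435 0.143 -0.889
  outer loop
   vertex 2.6 0.4 0.2
   vertex 0.5 2.1 1.5
   vertex 2.7 3.2 0.6
  endloop
 endfacet
 facet normal 0.189 0.132 -0.973
  outer loop
   vertex 2.6 0.4 0.2
   vertex 2.7 3.2 0.6
   vertex 3.7 0.3 0.4
  endloop
 endfacet
 facet normal -0.710 -0.495 -0.500
  outer loop
   vertex 2.6 0.4 0.2
   vertex 0.7 0.6 2.7
   vertex 0.5 2.1 1.5
  endloop
 endfacet
 facet normal -0.092 -0.996 0.010
  outer loop
   vertex 2.6 0.4 0.2
   vertex 3.7 0.3 0.4
   vertex 0.7 0.6 2.7
  endloop
 endfacet
 facet normal -0.388 0.908 0.161
  outer loop
   vertex 1.7 2.4 2.7
   vertex 2.7 3.2 0.6
   vertex 0.5 2.1 1.5
  endloop
 endfacet
 facet normal -0.656 0.548 0.519
  outer loop
   vertex 1.7 2.4 2.7
   vertex 0.5 2.1 1.5
   vertex 1.4 1.0 3.8
  endloop
 endfacet
 facet normal 0.833 0.253 0.493
  outer loop
   vertex 1.7 2.4 2.7
   vertex 3.7 0.3 0.4
   vertex 2.7 3.2 0.6
  endloop
 endfacet
 facet normal 0.828 0.226 0.513
  outer loop
   vertex 1.7 2.4 2.7
   vertex 1.4 1.0 3.8
   vertex 3.7 0.3 0.4
  endloop
 endfacet
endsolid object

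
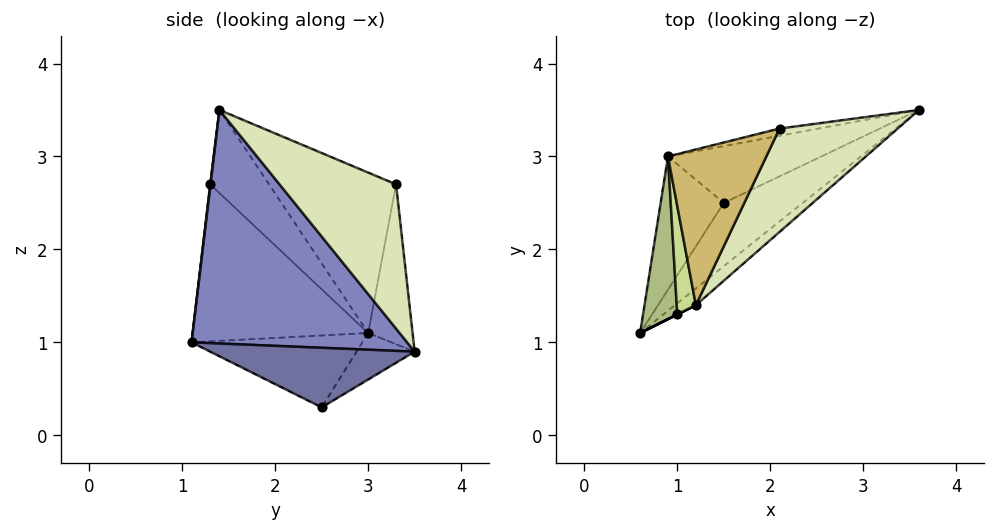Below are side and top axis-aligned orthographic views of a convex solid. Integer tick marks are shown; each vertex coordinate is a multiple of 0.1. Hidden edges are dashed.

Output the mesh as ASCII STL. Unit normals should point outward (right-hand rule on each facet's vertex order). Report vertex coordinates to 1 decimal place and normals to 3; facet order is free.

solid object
 facet normal 0.474 -0.618 -0.627
  outer loop
   vertex 1.5 2.5 0.3
   vertex 3.6 3.5 0.9
   vertex 0.6 1.1 1.0
  endloop
 endfacet
 facet normal 0.623 -0.781 -0.056
  outer loop
   vertex 1.2 1.4 3.5
   vertex 0.6 1.1 1.0
   vertex 3.6 3.5 0.9
  endloop
 endfacet
 facet normal -0.743 0.152 -0.652
  outer loop
   vertex 0.9 3.0 1.1
   vertex 1.5 2.5 0.3
   vertex 0.6 1.1 1.0
  endloop
 endfacet
 facet normal -0.187 0.764 -0.618
  outer loop
   vertex 0.9 3.0 1.1
   vertex 3.6 3.5 0.9
   vertex 1.5 2.5 0.3
  endloop
 endfacet
 facet normal 0.447 -0.894 0.000
  outer loop
   vertex 1.0 1.3 2.7
   vertex 0.6 1.1 1.0
   vertex 1.2 1.4 3.5
  endloop
 endfacet
 facet normal -0.967 0.142 0.211
  outer loop
   vertex 1.0 1.3 2.7
   vertex 0.9 3.0 1.1
   vertex 0.6 1.1 1.0
  endloop
 endfacet
 facet normal -0.963 0.152 0.222
  outer loop
   vertex 1.0 1.3 2.7
   vertex 1.2 1.4 3.5
   vertex 0.9 3.0 1.1
  endloop
 endfacet
 facet normal 0.770 -0.099 0.631
  outer loop
   vertex 2.1 3.3 2.7
   vertex 1.2 1.4 3.5
   vertex 3.6 3.5 0.9
  endloop
 endfacet
 facet normal -0.185 0.982 -0.045
  outer loop
   vertex 2.1 3.3 2.7
   vertex 3.6 3.5 0.9
   vertex 0.9 3.0 1.1
  endloop
 endfacet
 facet normal -0.723 0.529 0.443
  outer loop
   vertex 2.1 3.3 2.7
   vertex 0.9 3.0 1.1
   vertex 1.2 1.4 3.5
  endloop
 endfacet
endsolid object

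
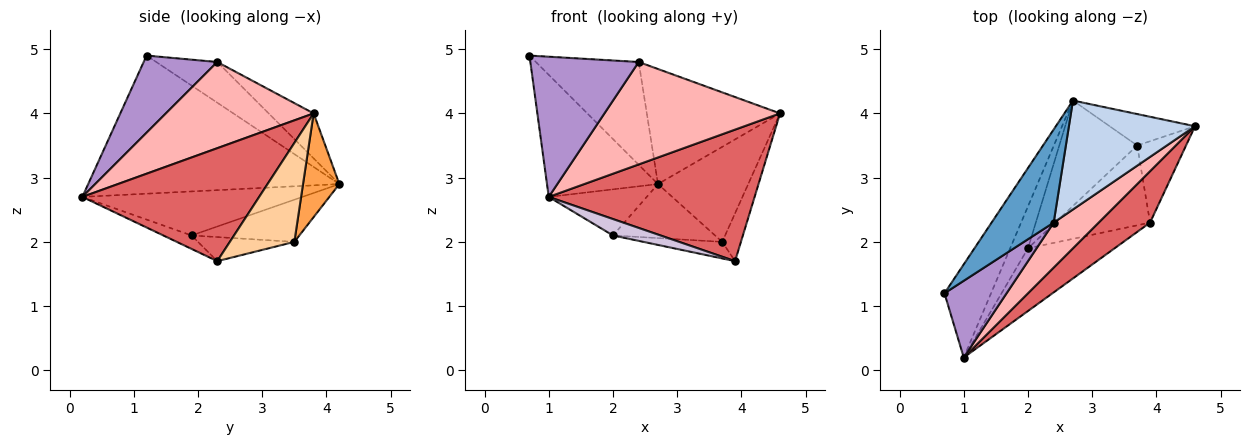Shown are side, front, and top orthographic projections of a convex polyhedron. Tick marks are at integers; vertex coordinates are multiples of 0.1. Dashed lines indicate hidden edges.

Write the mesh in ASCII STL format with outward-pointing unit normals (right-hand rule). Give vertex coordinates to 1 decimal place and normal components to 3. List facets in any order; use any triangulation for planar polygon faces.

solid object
 facet normal -0.403 0.678 0.615
  outer loop
   vertex 2.4 2.3 4.8
   vertex 2.7 4.2 2.9
   vertex 0.7 1.2 4.9
  endloop
 endfacet
 facet normal -0.238 0.705 0.668
  outer loop
   vertex 2.4 2.3 4.8
   vertex 4.6 3.8 4.0
   vertex 2.7 4.2 2.9
  endloop
 endfacet
 facet normal 0.357 0.887 -0.294
  outer loop
   vertex 3.7 3.5 2.0
   vertex 2.7 4.2 2.9
   vertex 4.6 3.8 4.0
  endloop
 endfacet
 facet normal 0.868 0.252 -0.428
  outer loop
   vertex 3.7 3.5 2.0
   vertex 4.6 3.8 4.0
   vertex 3.9 2.3 1.7
  endloop
 endfacet
 facet normal -0.434 0.411 -0.802
  outer loop
   vertex 3.7 3.5 2.0
   vertex 2.0 1.9 2.1
   vertex 2.7 4.2 2.9
  endloop
 endfacet
 facet normal -0.242 0.197 -0.950
  outer loop
   vertex 3.7 3.5 2.0
   vertex 3.9 2.3 1.7
   vertex 2.0 1.9 2.1
  endloop
 endfacet
 facet normal 0.625 -0.727 0.284
  outer loop
   vertex 1.0 0.2 2.7
   vertex 3.9 2.3 1.7
   vertex 4.6 3.8 4.0
  endloop
 endfacet
 facet normal 0.610 -0.725 0.318
  outer loop
   vertex 1.0 0.2 2.7
   vertex 4.6 3.8 4.0
   vertex 2.4 2.3 4.8
  endloop
 endfacet
 facet normal 0.512 -0.754 0.412
  outer loop
   vertex 1.0 0.2 2.7
   vertex 2.4 2.3 4.8
   vertex 0.7 1.2 4.9
  endloop
 endfacet
 facet normal -0.149 -0.250 -0.957
  outer loop
   vertex 1.0 0.2 2.7
   vertex 2.0 1.9 2.1
   vertex 3.9 2.3 1.7
  endloop
 endfacet
 facet normal -0.874 0.386 -0.295
  outer loop
   vertex 1.0 0.2 2.7
   vertex 0.7 1.2 4.9
   vertex 2.7 4.2 2.9
  endloop
 endfacet
 facet normal -0.857 0.381 -0.347
  outer loop
   vertex 1.0 0.2 2.7
   vertex 2.7 4.2 2.9
   vertex 2.0 1.9 2.1
  endloop
 endfacet
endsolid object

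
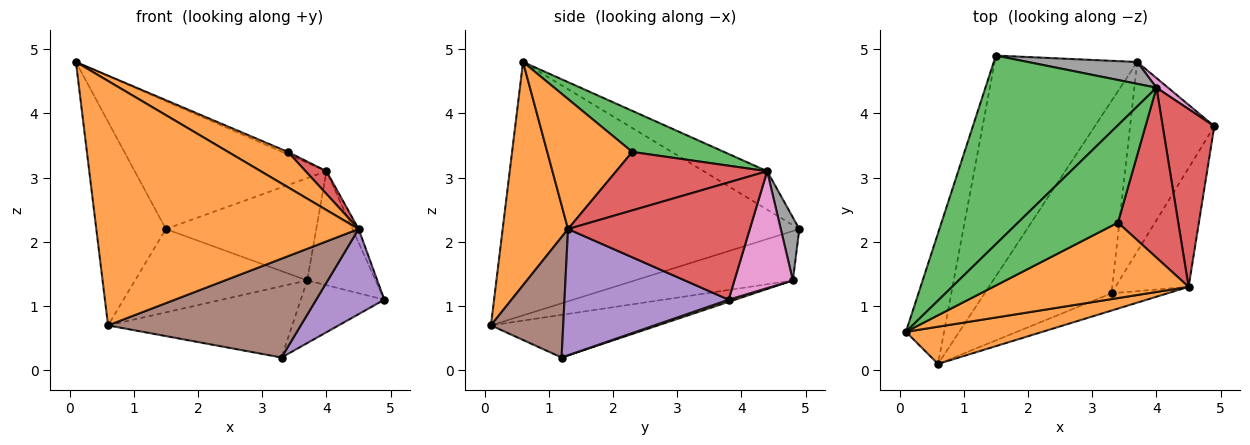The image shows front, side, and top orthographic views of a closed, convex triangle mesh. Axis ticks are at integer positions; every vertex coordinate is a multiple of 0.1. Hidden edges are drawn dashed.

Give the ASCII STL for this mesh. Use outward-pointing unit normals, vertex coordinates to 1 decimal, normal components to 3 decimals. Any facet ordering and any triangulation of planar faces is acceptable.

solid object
 facet normal -0.963 0.226 -0.145
  outer loop
   vertex 0.6 0.1 0.7
   vertex 0.1 0.6 4.8
   vertex 1.5 4.9 2.2
  endloop
 endfacet
 facet normal 0.239 -0.960 0.146
  outer loop
   vertex 4.5 1.3 2.2
   vertex 0.1 0.6 4.8
   vertex 0.6 0.1 0.7
  endloop
 endfacet
 facet normal -0.183 0.552 0.814
  outer loop
   vertex 4.0 4.4 3.1
   vertex 1.5 4.9 2.2
   vertex 0.1 0.6 4.8
  endloop
 endfacet
 facet normal 0.915 0.031 0.402
  outer loop
   vertex 4.0 4.4 3.1
   vertex 4.5 1.3 2.2
   vertex 4.9 3.8 1.1
  endloop
 endfacet
 facet normal 0.814 -0.338 -0.472
  outer loop
   vertex 3.3 1.2 0.2
   vertex 4.9 3.8 1.1
   vertex 4.5 1.3 2.2
  endloop
 endfacet
 facet normal 0.347 -0.924 -0.162
  outer loop
   vertex 3.3 1.2 0.2
   vertex 4.5 1.3 2.2
   vertex 0.6 0.1 0.7
  endloop
 endfacet
 facet normal 0.648 0.759 0.064
  outer loop
   vertex 3.7 4.8 1.4
   vertex 4.0 4.4 3.1
   vertex 4.9 3.8 1.1
  endloop
 endfacet
 facet normal 0.120 0.971 0.207
  outer loop
   vertex 3.7 4.8 1.4
   vertex 1.5 4.9 2.2
   vertex 4.0 4.4 3.1
  endloop
 endfacet
 facet normal 0.024 0.314 -0.949
  outer loop
   vertex 3.7 4.8 1.4
   vertex 4.9 3.8 1.1
   vertex 3.3 1.2 0.2
  endloop
 endfacet
 facet normal -0.308 0.336 -0.890
  outer loop
   vertex 3.7 4.8 1.4
   vertex 0.6 0.1 0.7
   vertex 1.5 4.9 2.2
  endloop
 endfacet
 facet normal -0.301 0.331 -0.894
  outer loop
   vertex 3.7 4.8 1.4
   vertex 3.3 1.2 0.2
   vertex 0.6 0.1 0.7
  endloop
 endfacet
 facet normal 0.516 -0.363 0.776
  outer loop
   vertex 3.4 2.3 3.4
   vertex 0.1 0.6 4.8
   vertex 4.5 1.3 2.2
  endloop
 endfacet
 facet normal 0.380 0.023 0.925
  outer loop
   vertex 3.4 2.3 3.4
   vertex 4.0 4.4 3.1
   vertex 0.1 0.6 4.8
  endloop
 endfacet
 facet normal 0.693 -0.096 0.715
  outer loop
   vertex 3.4 2.3 3.4
   vertex 4.5 1.3 2.2
   vertex 4.0 4.4 3.1
  endloop
 endfacet
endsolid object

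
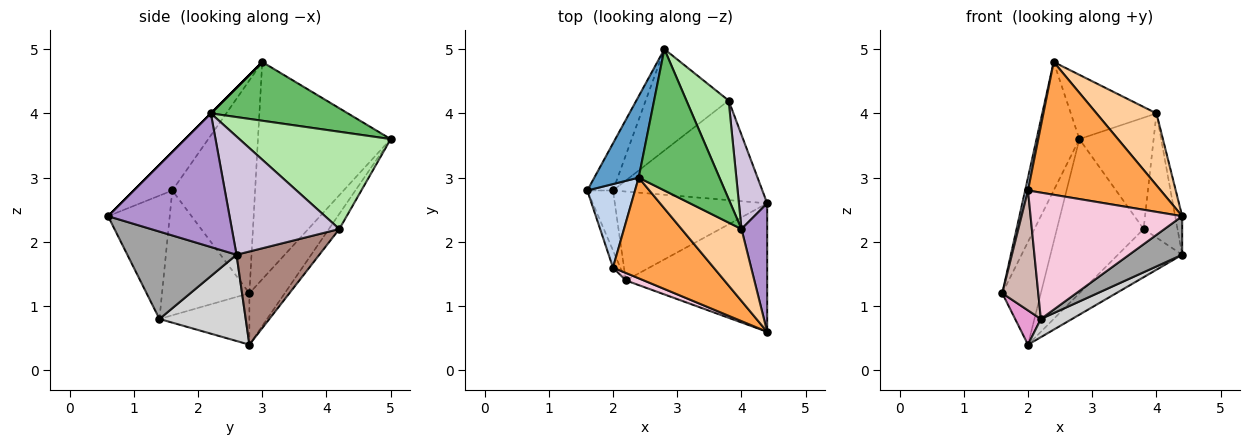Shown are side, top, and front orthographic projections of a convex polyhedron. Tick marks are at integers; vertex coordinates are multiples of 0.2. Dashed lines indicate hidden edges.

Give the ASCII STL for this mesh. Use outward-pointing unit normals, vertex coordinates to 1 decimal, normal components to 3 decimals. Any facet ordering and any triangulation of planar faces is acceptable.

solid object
 facet normal -0.934 0.301 0.191
  outer loop
   vertex 2.4 3.0 4.8
   vertex 2.8 5.0 3.6
   vertex 1.6 2.8 1.2
  endloop
 endfacet
 facet normal -0.975 -0.034 0.219
  outer loop
   vertex 2.0 1.6 2.8
   vertex 2.4 3.0 4.8
   vertex 1.6 2.8 1.2
  endloop
 endfacet
 facet normal -0.225 -0.776 0.589
  outer loop
   vertex 2.0 1.6 2.8
   vertex 4.4 0.6 2.4
   vertex 2.4 3.0 4.8
  endloop
 endfacet
 facet normal 0.000 -0.707 0.707
  outer loop
   vertex 4.0 2.2 4.0
   vertex 2.4 3.0 4.8
   vertex 4.4 0.6 2.4
  endloop
 endfacet
 facet normal 0.552 0.345 0.759
  outer loop
   vertex 4.0 2.2 4.0
   vertex 2.8 5.0 3.6
   vertex 2.4 3.0 4.8
  endloop
 endfacet
 facet normal 0.837 0.410 0.363
  outer loop
   vertex 4.0 2.2 4.0
   vertex 3.8 4.2 2.2
   vertex 2.8 5.0 3.6
  endloop
 endfacet
 facet normal -0.640 0.698 -0.320
  outer loop
   vertex 2.0 2.8 0.4
   vertex 1.6 2.8 1.2
   vertex 2.8 5.0 3.6
  endloop
 endfacet
 facet normal -0.100 0.831 -0.547
  outer loop
   vertex 2.0 2.8 0.4
   vertex 2.8 5.0 3.6
   vertex 3.8 4.2 2.2
  endloop
 endfacet
 facet normal 0.980 0.057 0.189
  outer loop
   vertex 4.4 2.6 1.8
   vertex 4.0 2.2 4.0
   vertex 4.4 0.6 2.4
  endloop
 endfacet
 facet normal 0.930 0.293 0.222
  outer loop
   vertex 4.4 2.6 1.8
   vertex 3.8 4.2 2.2
   vertex 4.0 2.2 4.0
  endloop
 endfacet
 facet normal 0.490 0.380 -0.785
  outer loop
   vertex 4.4 2.6 1.8
   vertex 2.0 2.8 0.4
   vertex 3.8 4.2 2.2
  endloop
 endfacet
 facet normal -0.923 -0.380 -0.054
  outer loop
   vertex 2.2 1.4 0.8
   vertex 2.0 1.6 2.8
   vertex 1.6 2.8 1.2
  endloop
 endfacet
 facet normal -0.867 -0.248 -0.433
  outer loop
   vertex 2.2 1.4 0.8
   vertex 1.6 2.8 1.2
   vertex 2.0 2.8 0.4
  endloop
 endfacet
 facet normal -0.376 -0.925 0.055
  outer loop
   vertex 2.2 1.4 0.8
   vertex 4.4 0.6 2.4
   vertex 2.0 1.6 2.8
  endloop
 endfacet
 facet normal 0.509 -0.247 -0.824
  outer loop
   vertex 2.2 1.4 0.8
   vertex 4.4 2.6 1.8
   vertex 4.4 0.6 2.4
  endloop
 endfacet
 facet normal 0.485 -0.175 -0.857
  outer loop
   vertex 2.2 1.4 0.8
   vertex 2.0 2.8 0.4
   vertex 4.4 2.6 1.8
  endloop
 endfacet
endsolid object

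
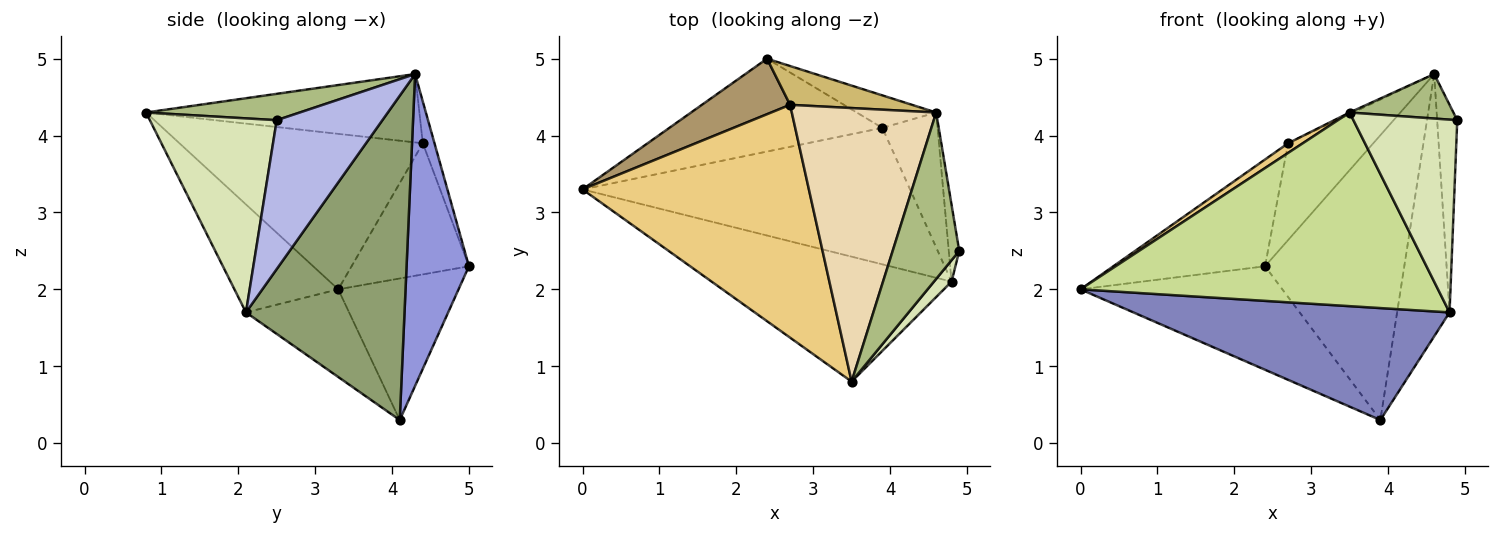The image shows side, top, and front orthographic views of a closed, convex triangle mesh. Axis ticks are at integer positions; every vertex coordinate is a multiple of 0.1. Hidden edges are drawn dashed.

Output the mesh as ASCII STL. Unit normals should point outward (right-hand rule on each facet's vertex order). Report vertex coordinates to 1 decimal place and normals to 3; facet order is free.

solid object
 facet normal -0.406 0.680 -0.610
  outer loop
   vertex 3.9 4.1 0.3
   vertex 0.0 3.3 2.0
   vertex 2.4 5.0 2.3
  endloop
 endfacet
 facet normal -0.203 -0.621 -0.757
  outer loop
   vertex 4.8 2.1 1.7
   vertex 0.0 3.3 2.0
   vertex 3.9 4.1 0.3
  endloop
 endfacet
 facet normal 0.407 0.908 -0.104
  outer loop
   vertex 4.6 4.3 4.8
   vertex 3.9 4.1 0.3
   vertex 2.4 5.0 2.3
  endloop
 endfacet
 facet normal 0.980 0.186 -0.069
  outer loop
   vertex 4.6 4.3 4.8
   vertex 4.9 2.5 4.2
   vertex 4.8 2.1 1.7
  endloop
 endfacet
 facet normal 0.937 0.310 -0.160
  outer loop
   vertex 4.6 4.3 4.8
   vertex 4.8 2.1 1.7
   vertex 3.9 4.1 0.3
  endloop
 endfacet
 facet normal 0.357 -0.241 0.902
  outer loop
   vertex 3.5 0.8 4.3
   vertex 4.9 2.5 4.2
   vertex 4.6 4.3 4.8
  endloop
 endfacet
 facet normal -0.237 -0.816 -0.527
  outer loop
   vertex 3.5 0.8 4.3
   vertex 0.0 3.3 2.0
   vertex 4.8 2.1 1.7
  endloop
 endfacet
 facet normal 0.772 -0.632 0.070
  outer loop
   vertex 3.5 0.8 4.3
   vertex 4.8 2.1 1.7
   vertex 4.9 2.5 4.2
  endloop
 endfacet
 facet normal -0.566 0.732 0.380
  outer loop
   vertex 2.7 4.4 3.9
   vertex 2.4 5.0 2.3
   vertex 0.0 3.3 2.0
  endloop
 endfacet
 facet normal -0.126 0.921 0.369
  outer loop
   vertex 2.7 4.4 3.9
   vertex 4.6 4.3 4.8
   vertex 2.4 5.0 2.3
  endloop
 endfacet
 facet normal -0.566 -0.034 0.824
  outer loop
   vertex 2.7 4.4 3.9
   vertex 0.0 3.3 2.0
   vertex 3.5 0.8 4.3
  endloop
 endfacet
 facet normal -0.428 0.005 0.904
  outer loop
   vertex 2.7 4.4 3.9
   vertex 3.5 0.8 4.3
   vertex 4.6 4.3 4.8
  endloop
 endfacet
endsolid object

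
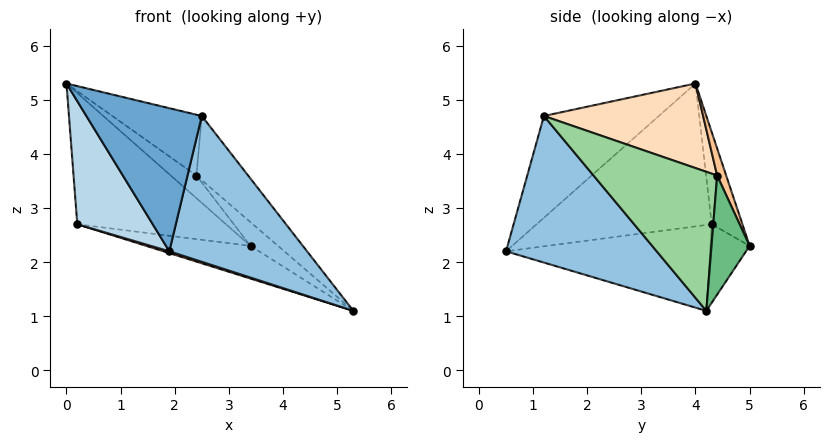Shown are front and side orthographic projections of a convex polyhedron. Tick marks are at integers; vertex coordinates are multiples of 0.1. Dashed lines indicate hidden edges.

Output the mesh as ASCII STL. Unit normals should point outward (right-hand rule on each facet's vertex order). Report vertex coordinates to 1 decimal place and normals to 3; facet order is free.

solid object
 facet normal -0.662 -0.665 0.345
  outer loop
   vertex 2.5 1.2 4.7
   vertex 0.0 4.0 5.3
   vertex 1.9 0.5 2.2
  endloop
 endfacet
 facet normal 0.738 -0.675 0.012
  outer loop
   vertex 2.5 1.2 4.7
   vertex 1.9 0.5 2.2
   vertex 5.3 4.2 1.1
  endloop
 endfacet
 facet normal -0.912 -0.393 -0.116
  outer loop
   vertex 0.2 4.3 2.7
   vertex 1.9 0.5 2.2
   vertex 0.0 4.0 5.3
  endloop
 endfacet
 facet normal -0.201 0.975 0.097
  outer loop
   vertex 0.2 4.3 2.7
   vertex 0.0 4.0 5.3
   vertex 3.4 5.0 2.3
  endloop
 endfacet
 facet normal -0.299 -0.008 -0.954
  outer loop
   vertex 0.2 4.3 2.7
   vertex 5.3 4.2 1.1
   vertex 1.9 0.5 2.2
  endloop
 endfacet
 facet normal -0.228 0.604 -0.763
  outer loop
   vertex 0.2 4.3 2.7
   vertex 3.4 5.0 2.3
   vertex 5.3 4.2 1.1
  endloop
 endfacet
 facet normal 0.273 0.776 0.568
  outer loop
   vertex 2.4 4.4 3.6
   vertex 3.4 5.0 2.3
   vertex 0.0 4.0 5.3
  endloop
 endfacet
 facet normal 0.520 0.292 0.803
  outer loop
   vertex 2.4 4.4 3.6
   vertex 0.0 4.0 5.3
   vertex 2.5 1.2 4.7
  endloop
 endfacet
 facet normal 0.605 0.436 0.666
  outer loop
   vertex 2.4 4.4 3.6
   vertex 5.3 4.2 1.1
   vertex 3.4 5.0 2.3
  endloop
 endfacet
 facet normal 0.640 0.268 0.721
  outer loop
   vertex 2.4 4.4 3.6
   vertex 2.5 1.2 4.7
   vertex 5.3 4.2 1.1
  endloop
 endfacet
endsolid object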